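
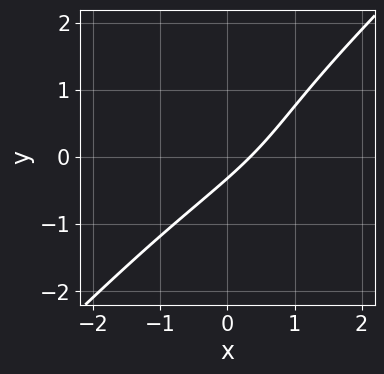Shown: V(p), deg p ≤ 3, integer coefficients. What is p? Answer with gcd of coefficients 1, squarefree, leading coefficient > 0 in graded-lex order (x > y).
deg p = 3. A generic line meets the curve in up to 3 points.
The integer polynomial consistent with all of this is the stated p.

2*x*y^2 - 2*y^3 + 3*x - 3*y - 1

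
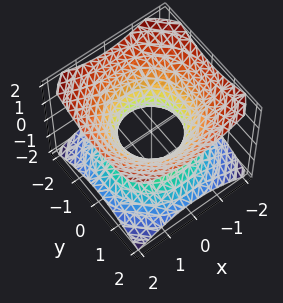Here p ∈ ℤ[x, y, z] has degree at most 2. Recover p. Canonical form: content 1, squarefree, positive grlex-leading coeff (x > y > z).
2*x^2 + 2*y^2 - 3*z^2 - 2

(a) deg p = 2. One connected sheet with a waist; a quadric.
(b) Symmetry: the surface is invariant under rotation about z: p = q(x² + y², z); mirror symmetry z ↦ −z ⇒ only even powers of z.
(c) Checking where it meets the axes: among the integer gridlines, it crosses the x-axis at x ∈ {-1, 1}; the surface avoids every integer z-axis point in the box; a circular section at z = 0 has radius exactly 1.
(d) Matching integer coefficients to the picture gives p. Check: (0, 1, 0) on the y-axis lies on the surface, and p(0, 1, 0) = 0. ✓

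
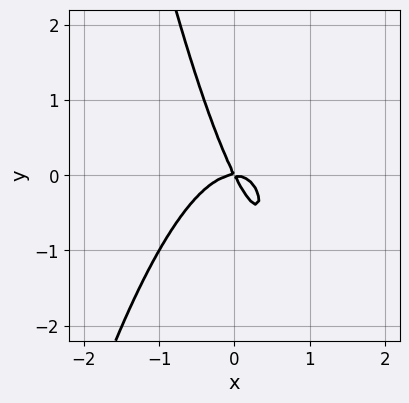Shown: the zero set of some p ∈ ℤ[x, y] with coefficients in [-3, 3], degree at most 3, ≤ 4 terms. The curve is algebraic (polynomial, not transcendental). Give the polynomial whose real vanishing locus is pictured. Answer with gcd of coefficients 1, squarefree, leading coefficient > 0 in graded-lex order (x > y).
3*x^3 + 2*x*y + y^2

First, the degree is 3 — no degree-2 curve has this shape.
Next, against the integer gridlines: it crosses the y-axis at the gridline y = 0; it crosses the x-axis at the gridline x = 0.
Finally, together with the visible shape, these determine p as stated.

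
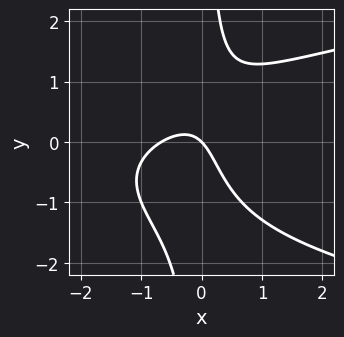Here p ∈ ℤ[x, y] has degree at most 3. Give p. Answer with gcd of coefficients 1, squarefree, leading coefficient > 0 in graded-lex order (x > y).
(a) The degree is 3 — no degree-2 curve has this shape.
(b) From the axis intercepts and sections: one y-axis crossing is at y = 0; one x-axis crossing is at x = 0.
(c) The integer polynomial consistent with all of this is the stated p.

3*x*y^2 - 3*x^2 + 2*x*y - 2*x - 2*y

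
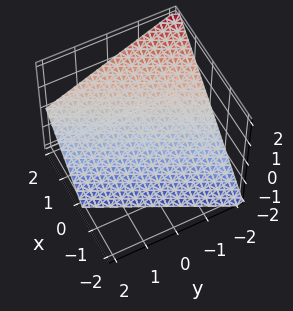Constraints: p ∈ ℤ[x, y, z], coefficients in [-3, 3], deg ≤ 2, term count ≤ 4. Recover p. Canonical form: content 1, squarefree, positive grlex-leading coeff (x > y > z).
2*x - y - 2*z - 2

1. The degree is 1 — every cross-section is a straight line — this is a plane.
2. Checking where it meets the axes: it crosses the x-axis at the gridline x = 1; it meets the z-axis at z = -1 (among the integer gridlines).
3. Putting this together gives p. Check: (0, -2, 0) on the y-axis lies on the surface, and p(0, -2, 0) = 0. ✓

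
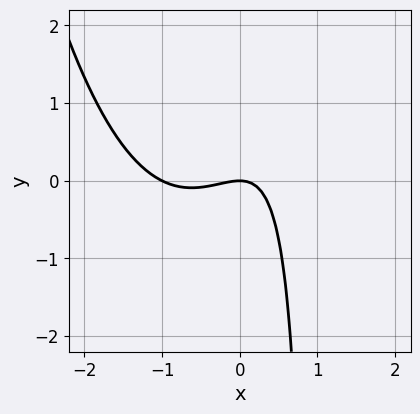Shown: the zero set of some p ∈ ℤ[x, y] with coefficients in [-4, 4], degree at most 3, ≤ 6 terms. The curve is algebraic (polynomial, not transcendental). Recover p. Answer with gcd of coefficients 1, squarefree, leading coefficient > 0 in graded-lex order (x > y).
x^3 + x^2 - x*y + y

First, deg p = 3. The shape is more complex than any degree-2 curve.
Next, checking where it meets the axes: it meets the y-axis at y = 0 (among the integer gridlines); among the integer gridlines, it crosses the x-axis at x ∈ {-1, 0}.
Finally, fitting integer coefficients to these (and the overall shape) gives p.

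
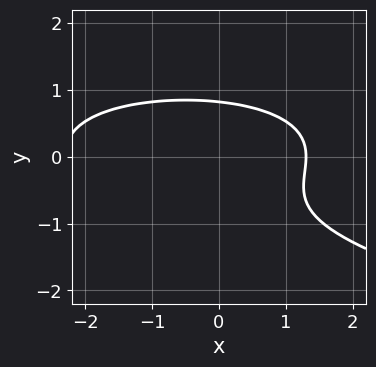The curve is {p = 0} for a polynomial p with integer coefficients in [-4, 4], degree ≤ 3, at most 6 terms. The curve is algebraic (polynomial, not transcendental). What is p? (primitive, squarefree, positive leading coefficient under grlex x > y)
3*y^3 + x^2 + 2*y^2 + x - 3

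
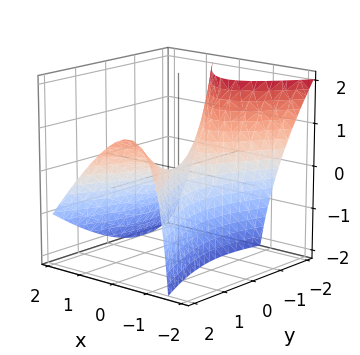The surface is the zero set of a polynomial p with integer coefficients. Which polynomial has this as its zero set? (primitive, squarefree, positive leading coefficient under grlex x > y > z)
3*x^2 + 2*x*z - y^2 + y*z + 2*z

First, degree: no degree-1 surface has this shape, so deg p = 2.
Next, against the integer gridlines: it meets the y-axis at y = 0 (among the integer gridlines); it meets the x-axis at x = 0 (among the integer gridlines); it meets the z-axis at z = 0 (among the integer gridlines).
Finally, putting this together gives p.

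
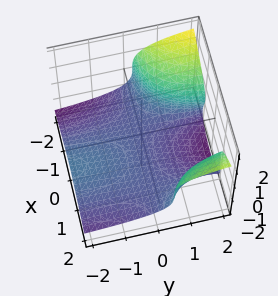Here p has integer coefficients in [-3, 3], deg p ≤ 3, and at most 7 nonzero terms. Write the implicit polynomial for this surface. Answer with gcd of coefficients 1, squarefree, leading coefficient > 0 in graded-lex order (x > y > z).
1. Degree: no degree-2 surface has this shape, so deg p = 3.
2. Checking where it meets the axes: one z-axis crossing is at z = -1; it misses every integer gridline on the x-axis.
3. Assembling these constraints gives the stated polynomial.

2*x^2*y - 2*y*z^2 - 3*z^3 - x*y - 3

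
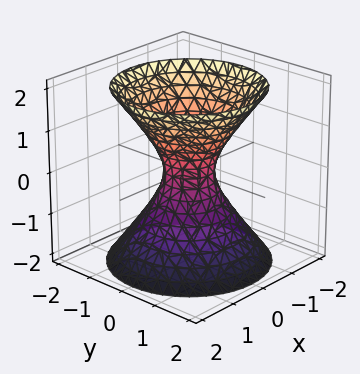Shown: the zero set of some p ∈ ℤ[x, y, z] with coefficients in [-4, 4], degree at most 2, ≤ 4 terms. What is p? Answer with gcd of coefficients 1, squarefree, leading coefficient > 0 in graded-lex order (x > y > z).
3*x^2 + 3*y^2 - 2*z^2 - 1

Degree: one connected sheet with a waist; a quadric, so deg p = 2.
Symmetries: it's symmetric under z → −z, forcing even powers of z; every cross-section ⟂ z is a circle, so x, y appear only via x² + y².
Observable constraints: it misses every integer gridline on the z-axis; a circular section at z = -2 has radius between 1 and 2.
Solving for integer coefficients yields p as stated.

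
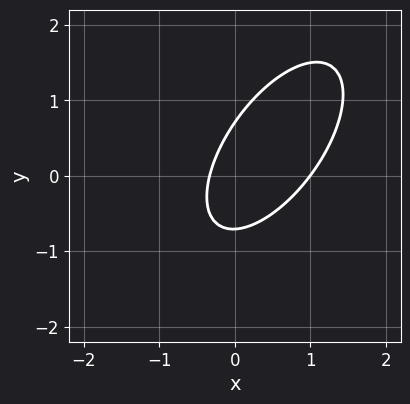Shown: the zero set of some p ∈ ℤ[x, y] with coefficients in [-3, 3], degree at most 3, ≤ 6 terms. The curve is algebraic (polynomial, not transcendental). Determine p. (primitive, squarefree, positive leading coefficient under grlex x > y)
First, degree: a generic line meets the curve in up to 2 points, so deg p = 2.
Then, from the axis intercepts and sections: it crosses the x-axis at the gridline x = 1.
Finally, these observations pin down the coefficients.

3*x^2 - 3*x*y + 2*y^2 - 2*x - 1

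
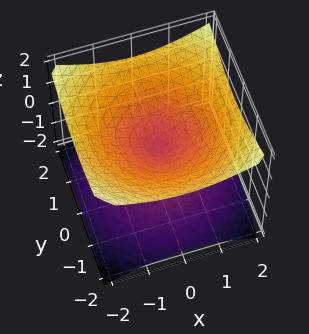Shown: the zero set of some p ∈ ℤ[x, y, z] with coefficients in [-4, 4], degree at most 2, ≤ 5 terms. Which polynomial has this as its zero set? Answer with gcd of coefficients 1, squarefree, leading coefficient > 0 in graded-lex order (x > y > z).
x^2 + y^2 - 2*z^2

1. The degree is 2 — a double cone through the origin; a quadric.
2. Symmetries: it's symmetric under z → −z, forcing even powers of z; the surface is invariant under rotation about z: p = q(x² + y², z).
3. Against the integer gridlines: it crosses the z-axis at the gridline z = 0; it meets the x-axis at x = 0 (among the integer gridlines).
4. These observations pin down the coefficients.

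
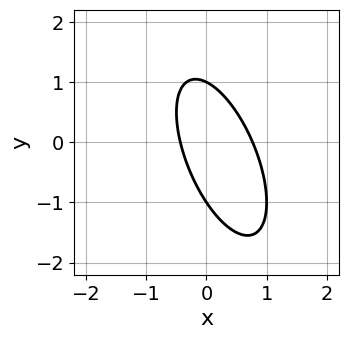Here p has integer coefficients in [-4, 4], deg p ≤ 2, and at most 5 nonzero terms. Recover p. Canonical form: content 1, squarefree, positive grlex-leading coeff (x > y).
1. Degree: a generic line meets the curve in up to 2 points, so deg p = 2.
2. From the axis intercepts and sections: among the integer gridlines, it crosses the y-axis at y ∈ {-1, 1}.
3. Solving for integer coefficients yields p as stated.

3*x^2 + 2*x*y + y^2 - x - 1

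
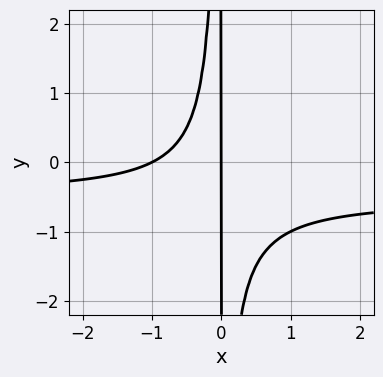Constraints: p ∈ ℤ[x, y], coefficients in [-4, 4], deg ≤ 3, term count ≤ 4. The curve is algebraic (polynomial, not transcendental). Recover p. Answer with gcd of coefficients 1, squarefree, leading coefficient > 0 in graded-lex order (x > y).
1. The degree is 3 — no degree-2 curve has this shape.
2. Observable constraints: every point of the y-axis in the box is on the curve; among the integer gridlines, it crosses the x-axis at x ∈ {-1, 0}.
3. Fitting integer coefficients to these (and the overall shape) gives p.

2*x^2*y + x^2 + x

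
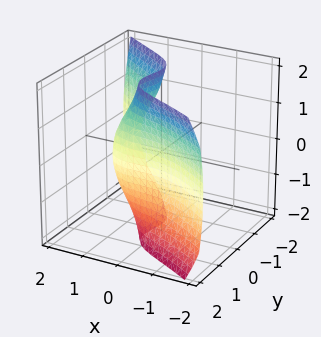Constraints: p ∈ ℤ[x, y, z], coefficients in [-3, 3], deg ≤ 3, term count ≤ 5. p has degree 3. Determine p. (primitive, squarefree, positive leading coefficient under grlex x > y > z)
First, the degree is 3 — the shape is more complex than any degree-2 surface.
Then, against the integer gridlines: one x-axis crossing is at x = 1; no z-intercept at any integer in the box.
Finally, these observations pin down the coefficients.

x^3 + x*z^2 + 2*y^3 - y - 1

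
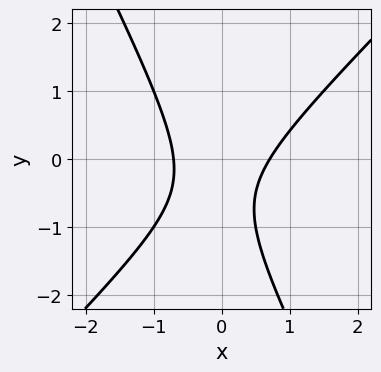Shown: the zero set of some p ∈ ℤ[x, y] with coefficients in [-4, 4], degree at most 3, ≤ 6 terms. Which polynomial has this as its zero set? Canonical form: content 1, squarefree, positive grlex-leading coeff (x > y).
2*x^2 - x*y - y^2 - y - 1

(a) deg p = 2.
(b) Against the integer gridlines: it misses every integer gridline on the y-axis.
(c) Matching integer coefficients to the picture gives p.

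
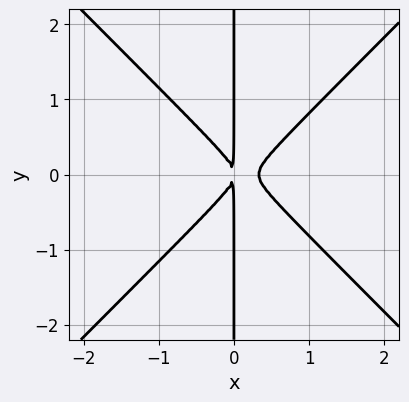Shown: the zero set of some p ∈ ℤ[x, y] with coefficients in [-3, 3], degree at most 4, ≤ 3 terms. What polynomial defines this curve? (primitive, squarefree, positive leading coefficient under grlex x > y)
deg p = 3.
Symmetries: the y ↦ −y reflection is a symmetry, so y appears only in even powers.
From the axis intercepts and sections: every point of the y-axis in the box is on the curve.
These observations pin down the coefficients.

3*x^3 - 3*x*y^2 - x^2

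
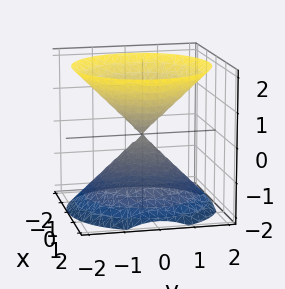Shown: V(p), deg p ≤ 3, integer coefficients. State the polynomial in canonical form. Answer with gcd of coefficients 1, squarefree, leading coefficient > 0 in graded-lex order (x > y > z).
x^2 + y^2 - z^2

First, there are 2 components.
Then, deg p = 2.
Then, symmetries: the z-axis is an axis of rotation, so x and y enter only as x² + y²; mirror symmetry z ↦ −z ⇒ only even powers of z.
Next, against the integer gridlines: one y-axis crossing is at y = 0; one z-axis crossing is at z = 0; it meets the x-axis at x = 0 (among the integer gridlines).
Finally, matching integer coefficients to the picture gives p.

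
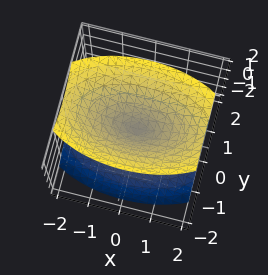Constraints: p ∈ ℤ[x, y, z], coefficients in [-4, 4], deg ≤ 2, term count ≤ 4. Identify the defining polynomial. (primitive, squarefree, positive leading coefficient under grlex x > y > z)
x^2 + 3*y^2 - 2*z^2

1. I count 2 distinct pieces.
2. Degree: a double cone through the origin; a quadric, so deg p = 2.
3. Symmetries: it's symmetric under x → −x, forcing even powers of x; it's symmetric under z → −z, forcing even powers of z; mirror symmetry y ↦ −y ⇒ only even powers of y.
4. Against the integer gridlines: it crosses the y-axis at the gridline y = 0; it meets the z-axis at z = 0 (among the integer gridlines); one x-axis crossing is at x = 0.
5. Solving for integer coefficients yields p as stated.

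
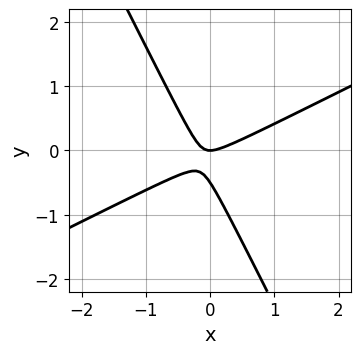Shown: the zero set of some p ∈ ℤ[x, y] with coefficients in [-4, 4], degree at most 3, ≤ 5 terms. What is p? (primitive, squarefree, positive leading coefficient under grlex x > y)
2*x^2 - 3*x*y - 2*y^2 - y

First, degree: a generic line meets the curve in up to 2 points, so deg p = 2.
Then, against the integer gridlines: it meets the x-axis at x = 0 (among the integer gridlines); one y-axis crossing is at y = 0.
Finally, together with the visible shape, these determine p as stated.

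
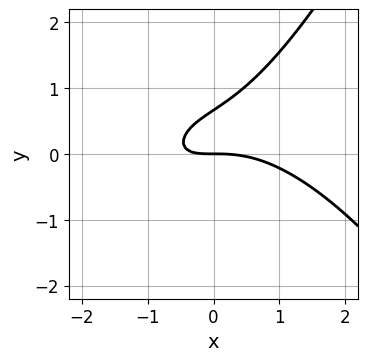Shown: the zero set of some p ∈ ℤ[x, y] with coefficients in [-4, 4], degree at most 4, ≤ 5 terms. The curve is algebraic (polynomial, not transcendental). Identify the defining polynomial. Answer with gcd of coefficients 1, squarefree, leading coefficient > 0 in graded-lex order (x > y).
1. The degree is 3 — the shape is more complex than any degree-2 curve.
2. Checking where it meets the axes: it crosses the x-axis at the gridline x = 0; it meets the y-axis at y = 0 (among the integer gridlines).
3. Fitting integer coefficients to these (and the overall shape) gives p.

x^3 + 2*x*y - 3*y^2 + 2*y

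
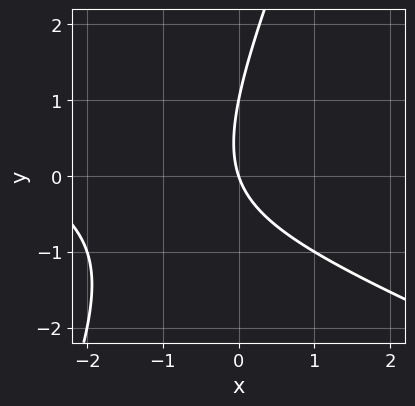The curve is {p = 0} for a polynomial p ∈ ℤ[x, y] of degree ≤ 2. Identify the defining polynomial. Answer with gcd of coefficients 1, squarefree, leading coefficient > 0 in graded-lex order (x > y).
x^2 + 2*x*y - y^2 + 3*x + y

1. Degree: a generic line meets the curve in up to 2 points, so deg p = 2.
2. Reading off the gridlines: the y-axis gridline crossings are at y ∈ {0, 1}; it meets the x-axis at x = 0 (among the integer gridlines).
3. The integer polynomial consistent with all of this is the stated p.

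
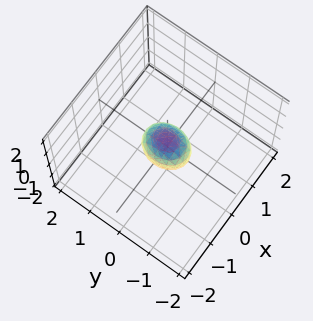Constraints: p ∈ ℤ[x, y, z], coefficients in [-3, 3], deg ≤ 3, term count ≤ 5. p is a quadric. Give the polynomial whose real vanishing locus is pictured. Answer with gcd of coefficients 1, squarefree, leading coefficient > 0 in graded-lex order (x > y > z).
3*x^2 + 2*y^2 + 2*z^2 - 1

1. Degree: bounded and convex; a quadric, so deg p = 2.
2. Symmetries: the x ↦ −x reflection is a symmetry, so x appears only in even powers; mirror symmetry y ↦ −y ⇒ only even powers of y; mirror symmetry z ↦ −z ⇒ only even powers of z.
3. Matching integer coefficients to the picture gives p.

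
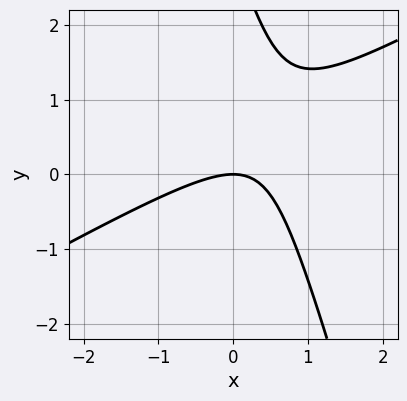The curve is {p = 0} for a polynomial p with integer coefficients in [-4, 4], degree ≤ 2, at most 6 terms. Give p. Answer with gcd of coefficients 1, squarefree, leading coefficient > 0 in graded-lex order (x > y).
(a) deg p = 2. A generic line meets the curve in up to 2 points.
(b) Reading off the gridlines: it crosses the x-axis at the gridline x = 0; it crosses the y-axis at the gridline y = 0.
(c) Fitting integer coefficients to these (and the overall shape) gives p.

2*x^2 - 3*x*y - y^2 + 3*y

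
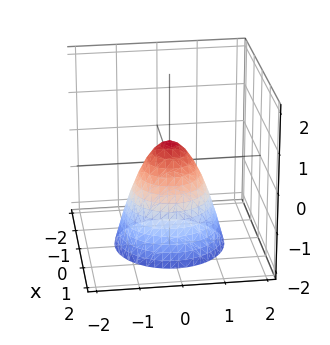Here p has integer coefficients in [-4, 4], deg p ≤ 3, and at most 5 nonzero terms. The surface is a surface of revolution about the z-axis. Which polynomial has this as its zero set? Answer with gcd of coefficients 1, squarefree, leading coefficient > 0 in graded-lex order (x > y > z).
3*x^2 + 3*y^2 + 2*z - 1

Degree: the shape is more complex than any degree-1 surface, so deg p = 2.
Symmetries: rotational symmetry about the z-axis ⇒ p depends on x, y only through x² + y².
Checking where it meets the axes: a circular section at z = 0 has radius between 0 and 1.
Solving for integer coefficients yields p as stated.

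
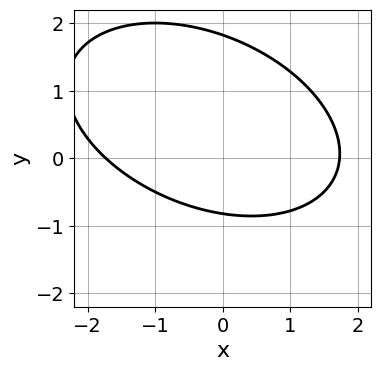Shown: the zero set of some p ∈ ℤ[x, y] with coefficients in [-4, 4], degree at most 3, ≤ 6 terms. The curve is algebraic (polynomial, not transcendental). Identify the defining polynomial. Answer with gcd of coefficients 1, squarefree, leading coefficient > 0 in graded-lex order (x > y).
x^2 + x*y + 2*y^2 - 2*y - 3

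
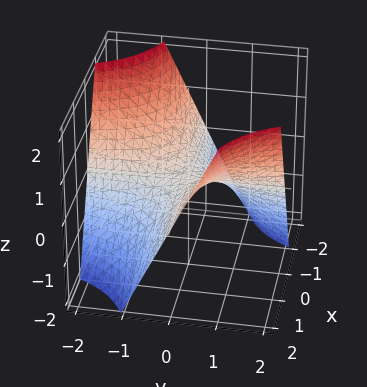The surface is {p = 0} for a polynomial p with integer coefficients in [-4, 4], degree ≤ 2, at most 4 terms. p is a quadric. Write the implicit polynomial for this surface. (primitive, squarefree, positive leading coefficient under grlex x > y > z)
x*y - z

deg p = 2.
From the axis intercepts and sections: the visible x-axis segment lies entirely on the surface; every point of the y-axis in the box is on the surface.
Matching integer coefficients to the picture gives p.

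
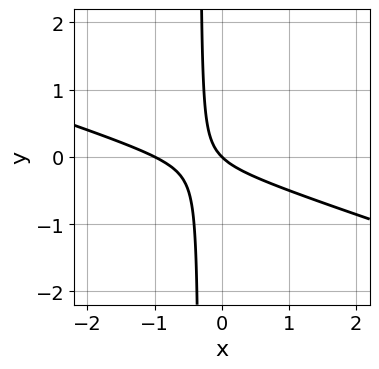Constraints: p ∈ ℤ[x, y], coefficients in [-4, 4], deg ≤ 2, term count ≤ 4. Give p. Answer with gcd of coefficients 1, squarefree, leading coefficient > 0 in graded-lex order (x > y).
The degree is 2 — the shape is more complex than any degree-1 curve.
Reading off the gridlines: the x-axis gridline crossings are at x ∈ {-1, 0}; one y-axis crossing is at y = 0.
Together with the visible shape, these determine p as stated.

x^2 + 3*x*y + x + y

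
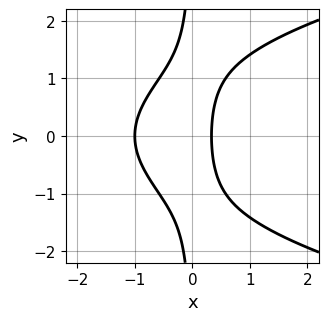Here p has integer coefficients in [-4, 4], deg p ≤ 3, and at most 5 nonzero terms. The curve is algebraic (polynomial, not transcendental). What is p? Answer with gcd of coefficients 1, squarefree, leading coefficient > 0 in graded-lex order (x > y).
2*x*y^2 - 3*x^2 - 2*x + 1

1. Degree: a generic line meets the curve in up to 3 points, so deg p = 3.
2. Symmetries: mirror symmetry y ↦ −y ⇒ only even powers of y.
3. From the visible intercepts: it misses every integer gridline on the y-axis; one x-axis crossing is at x = -1.
4. These observations pin down the coefficients.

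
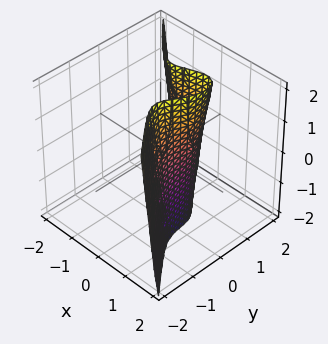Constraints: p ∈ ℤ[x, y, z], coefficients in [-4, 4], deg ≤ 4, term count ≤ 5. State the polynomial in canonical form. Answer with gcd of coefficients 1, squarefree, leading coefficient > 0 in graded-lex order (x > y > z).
First, deg p = 3.
Then, from the visible intercepts: the surface avoids every integer z-axis point in the box; it meets the y-axis at y = 1 (among the integer gridlines).
Finally, these observations pin down the coefficients.

3*x^3 - x*y*z + 2*y^3 - y - 1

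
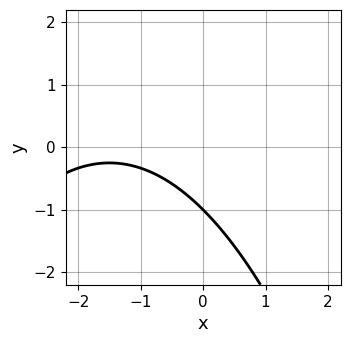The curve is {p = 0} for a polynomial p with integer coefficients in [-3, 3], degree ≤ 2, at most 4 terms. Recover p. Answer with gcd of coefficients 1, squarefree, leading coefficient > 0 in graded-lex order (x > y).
The degree is 2 — no degree-1 curve has this shape.
Against the integer gridlines: one y-axis crossing is at y = -1; it misses every integer gridline on the x-axis.
Together with the visible shape, these determine p as stated.

x^2 + 3*x + 3*y + 3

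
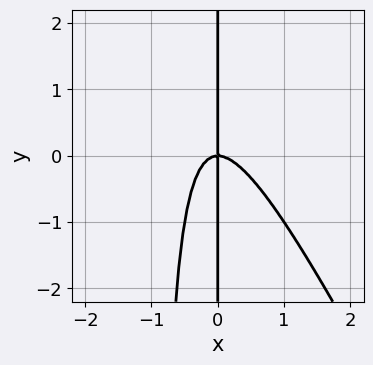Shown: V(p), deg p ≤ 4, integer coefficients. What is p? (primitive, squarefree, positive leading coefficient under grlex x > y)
2*x^3 + x^2*y + x*y

First, deg p = 3. The shape is more complex than any degree-2 curve.
Then, against the integer gridlines: every point of the y-axis in the box is on the curve; one x-axis crossing is at x = 0.
Finally, together with the visible shape, these determine p as stated.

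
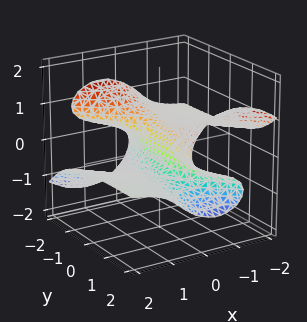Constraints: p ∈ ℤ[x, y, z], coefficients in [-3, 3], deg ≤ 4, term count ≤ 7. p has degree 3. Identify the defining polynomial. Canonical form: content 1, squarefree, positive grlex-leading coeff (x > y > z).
3*x^2*z + 2*x*y*z - y^2*z + 3*z^3 + 2*x

(a) deg p = 3. A generic line meets the surface in up to 3 points.
(b) Reading off the gridlines: it meets the z-axis at z = 0 (among the integer gridlines); every point of the y-axis in the box is on the surface; it meets the x-axis at x = 0 (among the integer gridlines).
(c) These observations pin down the coefficients.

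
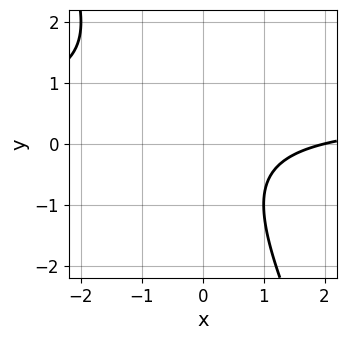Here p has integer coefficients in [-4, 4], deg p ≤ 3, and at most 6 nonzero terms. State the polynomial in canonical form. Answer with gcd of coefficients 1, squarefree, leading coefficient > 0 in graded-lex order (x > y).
1. deg p = 2.
2. From the visible intercepts: the curve avoids every integer y-axis point in the box; it crosses the x-axis at the gridline x = 2.
3. Fitting integer coefficients to these (and the overall shape) gives p.

2*x*y + y^2 - x + 2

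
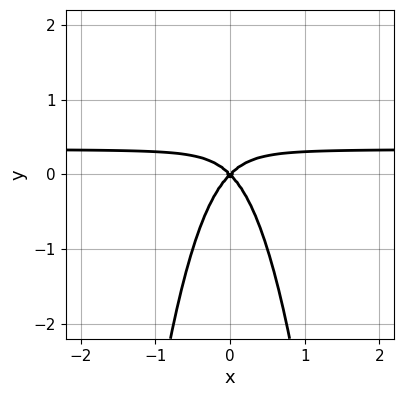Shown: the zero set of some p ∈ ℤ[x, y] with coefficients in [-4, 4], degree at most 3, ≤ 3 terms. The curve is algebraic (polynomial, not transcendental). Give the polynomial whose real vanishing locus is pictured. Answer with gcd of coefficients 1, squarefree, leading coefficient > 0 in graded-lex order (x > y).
(a) The degree is 3 — no degree-2 curve has this shape.
(b) Symmetries: it's symmetric under x → −x, forcing even powers of x.
(c) Reading off the gridlines: it crosses the y-axis at the gridline y = 0; one x-axis crossing is at x = 0.
(d) Fitting integer coefficients to these (and the overall shape) gives p.

3*x^2*y - x^2 + y^2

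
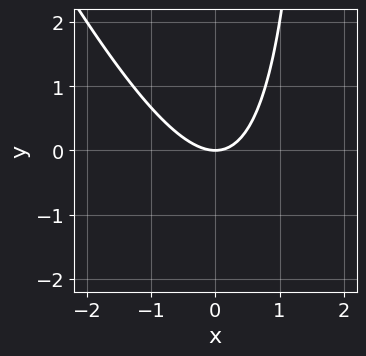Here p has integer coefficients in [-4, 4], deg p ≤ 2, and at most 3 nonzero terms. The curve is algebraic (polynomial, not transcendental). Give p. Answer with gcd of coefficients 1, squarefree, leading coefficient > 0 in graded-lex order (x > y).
1. Degree: a generic line meets the curve in up to 2 points, so deg p = 2.
2. Checking where it meets the axes: it meets the x-axis at x = 0 (among the integer gridlines); it meets the y-axis at y = 0 (among the integer gridlines).
3. The integer polynomial consistent with all of this is the stated p.

2*x^2 + x*y - 2*y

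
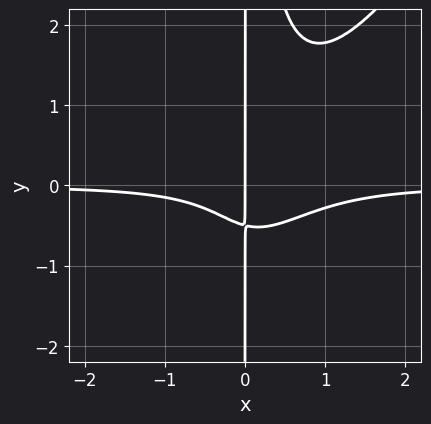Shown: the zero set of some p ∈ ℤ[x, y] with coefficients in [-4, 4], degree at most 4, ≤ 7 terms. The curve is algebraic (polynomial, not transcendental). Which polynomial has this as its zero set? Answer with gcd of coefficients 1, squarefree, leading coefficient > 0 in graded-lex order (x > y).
3*x^3*y - 2*x^2*y^2 - 2*x^2*y + 2*x*y + x

First, deg p = 4. A generic line meets the curve in up to 4 points.
Then, from the axis intercepts and sections: it crosses the x-axis at the gridline x = 0; the visible y-axis segment lies entirely on the curve.
Finally, the integer polynomial consistent with all of this is the stated p.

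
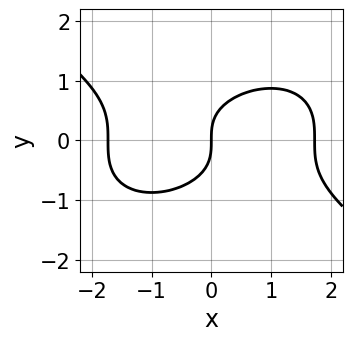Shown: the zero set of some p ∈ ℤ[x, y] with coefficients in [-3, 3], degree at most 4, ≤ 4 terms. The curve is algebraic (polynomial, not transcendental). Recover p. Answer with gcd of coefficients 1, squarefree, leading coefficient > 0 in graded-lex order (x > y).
First, deg p = 3. The shape is more complex than any degree-2 curve.
Then, reading off the gridlines: it crosses the x-axis at the gridline x = 0; it meets the y-axis at y = 0 (among the integer gridlines).
Finally, putting this together gives p.

x^3 + 3*y^3 - 3*x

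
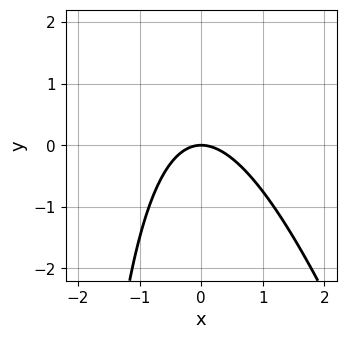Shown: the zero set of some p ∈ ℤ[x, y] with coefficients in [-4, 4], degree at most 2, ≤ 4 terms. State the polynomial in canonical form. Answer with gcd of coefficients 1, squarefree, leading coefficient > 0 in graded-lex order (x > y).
3*x^2 + x*y + 3*y

The degree is 2 — the shape is more complex than any degree-1 curve.
From the axis intercepts and sections: one x-axis crossing is at x = 0; it meets the y-axis at y = 0 (among the integer gridlines).
Assembling these constraints gives the stated polynomial.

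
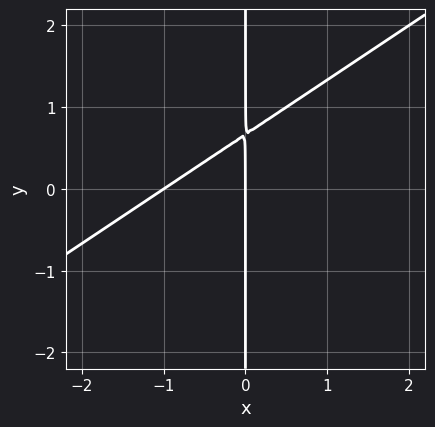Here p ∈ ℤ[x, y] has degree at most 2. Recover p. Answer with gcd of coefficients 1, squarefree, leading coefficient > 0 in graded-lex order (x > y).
2*x^2 - 3*x*y + 2*x

(a) The degree is 2 — the shape is more complex than any degree-1 curve.
(b) From the axis intercepts and sections: every point of the y-axis in the box is on the curve; the x-axis gridline crossings are at x ∈ {-1, 0}.
(c) Putting this together gives p.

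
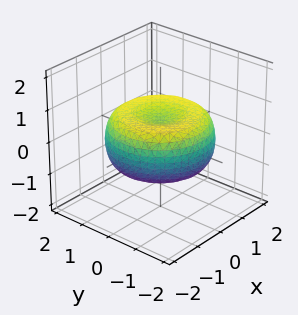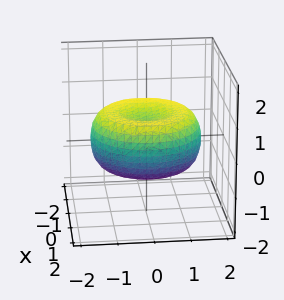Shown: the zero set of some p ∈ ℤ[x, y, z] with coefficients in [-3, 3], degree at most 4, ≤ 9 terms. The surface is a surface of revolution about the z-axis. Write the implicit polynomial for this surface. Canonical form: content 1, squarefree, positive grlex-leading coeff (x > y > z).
x^4 + 2*x^2*y^2 + y^4 - 2*x^2 - 2*y^2 + 3*z^2 - 1

1. Degree: a generic line meets the surface in up to 4 points, so deg p = 4.
2. Symmetry: the surface is invariant under rotation about z: p = q(x² + y², z).
3. Against the integer gridlines: a circular section at z = 0 has radius between 1 and 2.
4. The integer polynomial consistent with all of this is the stated p.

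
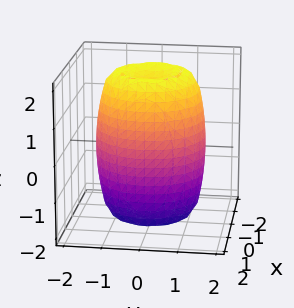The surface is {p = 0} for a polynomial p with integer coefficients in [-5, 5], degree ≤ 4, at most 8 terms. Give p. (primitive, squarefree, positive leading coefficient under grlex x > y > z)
2*x^4 + 4*x^2*y^2 + 2*y^4 - 3*x^2 - 3*y^2 + z^2 - 3

1. deg p = 4. The shape is more complex than any degree-3 surface.
2. Symmetries: every cross-section ⟂ z is a circle, so x, y appear only via x² + y².
3. Observable constraints: a circular section at z = 2 has radius between 0 and 1.
4. Matching integer coefficients to the picture gives p.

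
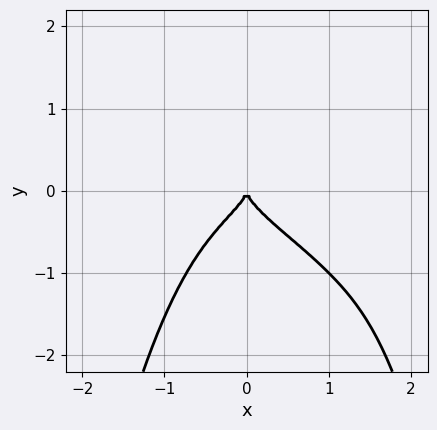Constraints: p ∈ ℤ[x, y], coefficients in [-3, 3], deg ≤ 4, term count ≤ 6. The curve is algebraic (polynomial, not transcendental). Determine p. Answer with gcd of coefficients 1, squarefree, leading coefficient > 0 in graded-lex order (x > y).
(a) The degree is 4 — no degree-3 curve has this shape.
(b) Reading off the gridlines: one y-axis crossing is at y = 0; it meets the x-axis at x = 0 (among the integer gridlines).
(c) The integer polynomial consistent with all of this is the stated p.

x^3*y + 2*x^2*y^2 + 2*y^3 + x^2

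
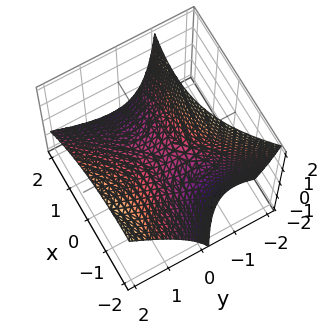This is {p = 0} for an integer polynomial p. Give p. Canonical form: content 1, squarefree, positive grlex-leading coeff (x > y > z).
x^2 + 2*x*y - 2*y^2 + 2*y*z + 3*z

1. Degree: a generic line meets the surface in up to 2 points, so deg p = 2.
2. Checking where it meets the axes: it meets the y-axis at y = 0 (among the integer gridlines); one z-axis crossing is at z = 0.
3. Solving for integer coefficients yields p as stated.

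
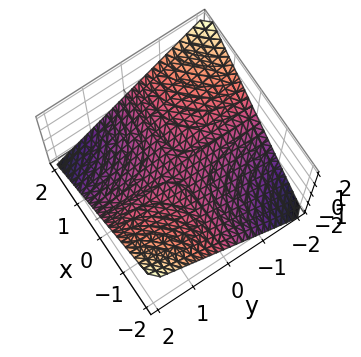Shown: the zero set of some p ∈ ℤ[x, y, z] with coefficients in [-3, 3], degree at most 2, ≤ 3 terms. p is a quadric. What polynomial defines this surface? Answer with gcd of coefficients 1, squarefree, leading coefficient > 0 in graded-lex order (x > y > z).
1. deg p = 2. A saddle surface; a quadric.
2. From the axis intercepts and sections: it crosses the z-axis at the gridline z = 0; every point of the x-axis in the box is on the surface.
3. Solving for integer coefficients yields p as stated. Check: (0, -2, 0) on the y-axis lies on the surface, and p(0, -2, 0) = 0. ✓

x*y + 2*z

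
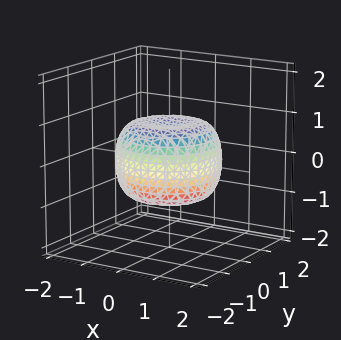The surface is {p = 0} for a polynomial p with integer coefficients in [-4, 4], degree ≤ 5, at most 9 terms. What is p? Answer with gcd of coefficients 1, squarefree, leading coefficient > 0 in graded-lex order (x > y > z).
1. The degree is 4 — a generic line meets the surface in up to 4 points.
2. By symmetry, the surface is invariant under rotation about z: p = q(x² + y², z).
3. Against the integer gridlines: a circular section at z = 0 has radius between 1 and 2.
4. Solving for integer coefficients yields p as stated.

2*x^4 + 4*x^2*y^2 + 2*y^4 - 2*x^2 - 2*y^2 + 3*z^2 - 2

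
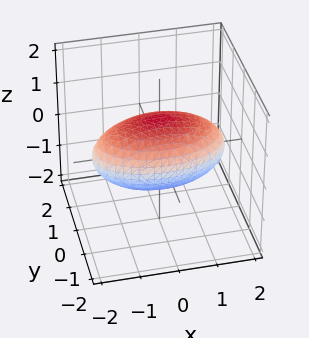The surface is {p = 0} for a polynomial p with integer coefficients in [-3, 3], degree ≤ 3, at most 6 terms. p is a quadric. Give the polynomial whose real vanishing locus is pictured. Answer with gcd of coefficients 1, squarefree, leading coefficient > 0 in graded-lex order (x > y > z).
1. Degree: bounded and convex; a quadric, so deg p = 2.
2. Symmetries: it's symmetric under y → −y, forcing even powers of y; the z ↦ −z reflection is a symmetry, so z appears only in even powers; mirror symmetry x ↦ −x ⇒ only even powers of x.
3. Checking where it meets the axes: among the integer gridlines, it crosses the z-axis at z ∈ {-1, 1}; the y-axis gridline crossings are at y ∈ {-1, 1}.
4. These observations pin down the coefficients.

x^2 + 3*y^2 + 3*z^2 - 3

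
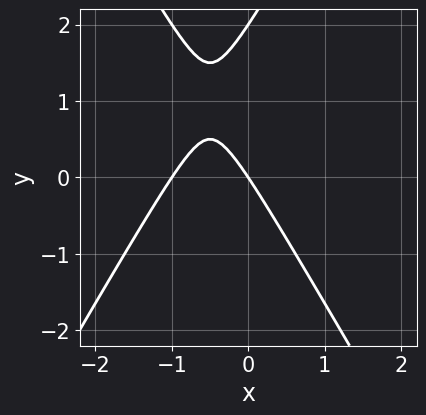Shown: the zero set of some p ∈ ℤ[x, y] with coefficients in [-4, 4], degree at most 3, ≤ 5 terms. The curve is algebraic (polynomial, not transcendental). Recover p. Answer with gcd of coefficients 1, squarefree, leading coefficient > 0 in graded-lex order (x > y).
3*x^2 - y^2 + 3*x + 2*y

(a) The degree is 2 — no degree-1 curve has this shape.
(b) From the axis intercepts and sections: among the integer gridlines, it crosses the y-axis at y ∈ {0, 2}; among the integer gridlines, it crosses the x-axis at x ∈ {-1, 0}.
(c) Assembling these constraints gives the stated polynomial.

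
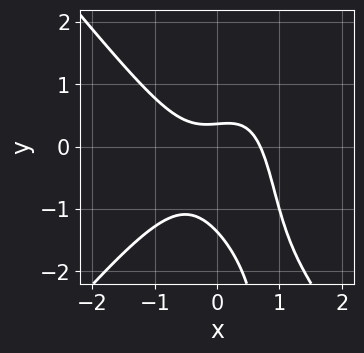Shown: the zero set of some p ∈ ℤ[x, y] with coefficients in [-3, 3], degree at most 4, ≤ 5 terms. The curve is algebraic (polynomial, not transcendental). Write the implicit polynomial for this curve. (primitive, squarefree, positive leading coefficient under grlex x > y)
(a) The degree is 3 — no degree-2 curve has this shape.
(b) The integer polynomial consistent with all of this is the stated p.

3*x^3 - 2*x*y^2 + 2*y^2 + 2*y - 1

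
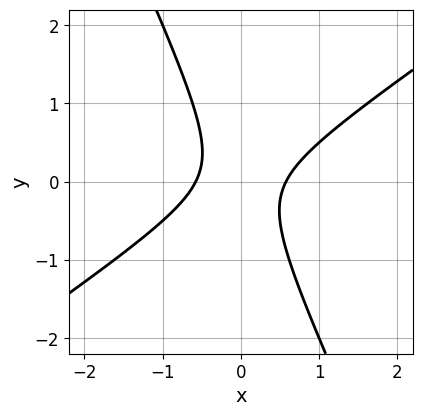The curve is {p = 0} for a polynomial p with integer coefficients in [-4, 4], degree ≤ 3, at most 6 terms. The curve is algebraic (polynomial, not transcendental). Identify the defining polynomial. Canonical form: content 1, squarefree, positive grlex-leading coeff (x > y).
(a) deg p = 2. No degree-1 curve has this shape.
(b) Reading off the gridlines: no y-intercept at any integer in the box.
(c) Together with the visible shape, these determine p as stated.

3*x^2 - 3*x*y - 2*y^2 - 1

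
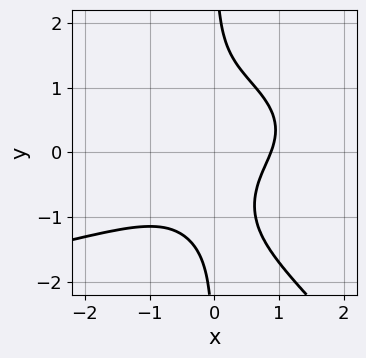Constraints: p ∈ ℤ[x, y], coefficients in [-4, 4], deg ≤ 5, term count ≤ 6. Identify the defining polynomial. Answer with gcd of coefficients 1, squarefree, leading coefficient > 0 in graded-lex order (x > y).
3*x^2*y^2 + 3*x*y^3 + 3*x^3 - 3*x*y - 2

1. Degree: the shape is more complex than any degree-3 curve, so deg p = 4.
2. Reading off the gridlines: it misses every integer gridline on the y-axis.
3. The integer polynomial consistent with all of this is the stated p.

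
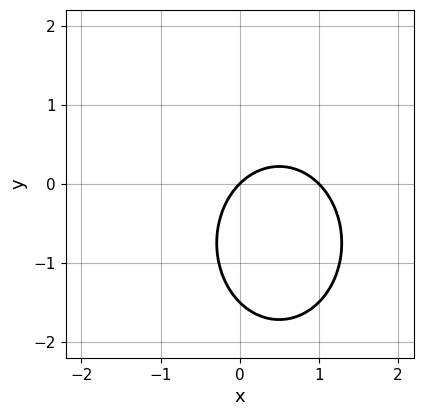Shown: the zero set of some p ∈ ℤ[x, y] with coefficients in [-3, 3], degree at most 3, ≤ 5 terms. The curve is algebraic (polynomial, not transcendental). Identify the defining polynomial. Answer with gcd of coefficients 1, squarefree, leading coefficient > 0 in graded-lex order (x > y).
1. Degree: no degree-1 curve has this shape, so deg p = 2.
2. Checking where it meets the axes: it meets the y-axis at y = 0 (among the integer gridlines); among the integer gridlines, it crosses the x-axis at x ∈ {0, 1}.
3. Assembling these constraints gives the stated polynomial.

3*x^2 + 2*y^2 - 3*x + 3*y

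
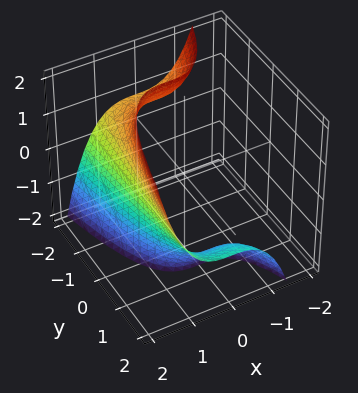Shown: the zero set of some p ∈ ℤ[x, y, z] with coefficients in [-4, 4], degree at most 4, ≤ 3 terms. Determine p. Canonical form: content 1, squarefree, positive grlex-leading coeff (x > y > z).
2*x^3 - 2*y*z - 3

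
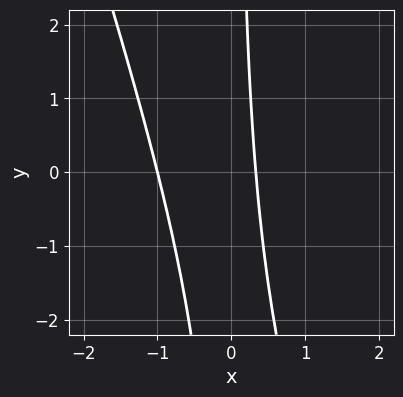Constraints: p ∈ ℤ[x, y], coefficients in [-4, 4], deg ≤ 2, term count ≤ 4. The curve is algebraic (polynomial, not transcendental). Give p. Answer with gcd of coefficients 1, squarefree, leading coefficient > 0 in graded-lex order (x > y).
3*x^2 + x*y + 2*x - 1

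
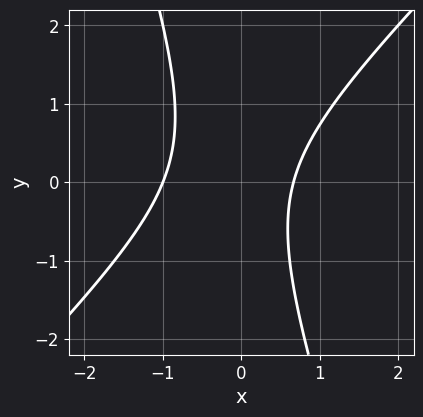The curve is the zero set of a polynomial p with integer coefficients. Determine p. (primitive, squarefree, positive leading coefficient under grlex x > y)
1. The degree is 2 — no degree-1 curve has this shape.
2. Observable constraints: it misses every integer gridline on the y-axis; it crosses the x-axis at the gridline x = -1.
3. Putting this together gives p.

3*x^2 - 2*x*y - y^2 + x - 2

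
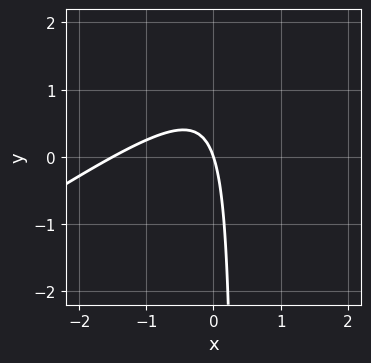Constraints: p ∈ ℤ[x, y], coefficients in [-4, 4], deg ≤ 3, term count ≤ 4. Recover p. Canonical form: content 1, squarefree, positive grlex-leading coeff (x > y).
2*x^2 - 3*x*y + 3*x + y

1. The degree is 2 — the shape is more complex than any degree-1 curve.
2. From the visible intercepts: it meets the y-axis at y = 0 (among the integer gridlines); it meets the x-axis at x = 0 (among the integer gridlines).
3. These observations pin down the coefficients.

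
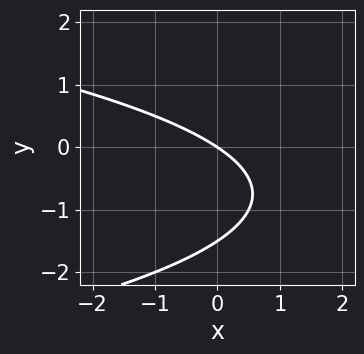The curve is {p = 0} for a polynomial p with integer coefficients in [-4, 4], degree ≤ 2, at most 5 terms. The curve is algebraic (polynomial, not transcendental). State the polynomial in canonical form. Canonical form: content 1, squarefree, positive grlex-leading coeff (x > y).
2*y^2 + 2*x + 3*y

1. The degree is 2 — the shape is more complex than any degree-1 curve.
2. Reading off the gridlines: it crosses the y-axis at the gridline y = 0; it crosses the x-axis at the gridline x = 0.
3. Putting this together gives p.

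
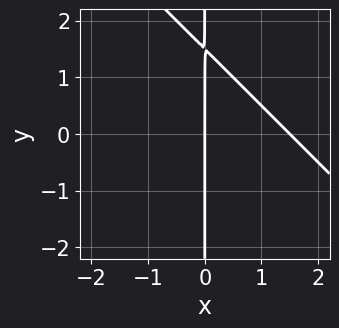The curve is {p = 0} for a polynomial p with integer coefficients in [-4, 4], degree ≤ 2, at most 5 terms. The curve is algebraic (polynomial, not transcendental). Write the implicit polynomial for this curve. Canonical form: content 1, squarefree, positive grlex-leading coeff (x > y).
2*x^2 + 2*x*y - 3*x

First, deg p = 2. A generic line meets the curve in up to 2 points.
Then, from the visible intercepts: one x-axis crossing is at x = 0; every point of the y-axis in the box is on the curve.
Finally, the integer polynomial consistent with all of this is the stated p.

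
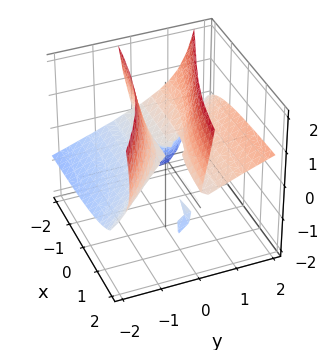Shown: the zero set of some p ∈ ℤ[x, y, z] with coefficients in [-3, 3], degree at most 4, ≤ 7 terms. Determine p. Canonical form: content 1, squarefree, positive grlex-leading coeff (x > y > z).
(a) There are 4 components. They look like related sheets of one shape, so recover p as a whole.
(b) deg p = 3. No degree-2 surface has this shape.
(c) Checking where it meets the axes: it crosses the z-axis at the gridline z = 0; it crosses the y-axis at the gridline y = 0.
(d) Putting this together gives p. Check: (-1, 0, 0) on the x-axis lies on the surface, and p(-1, 0, 0) = 0. ✓

x*y^2 - 2*x*y*z + y^3 - 3*y^2*z + z^2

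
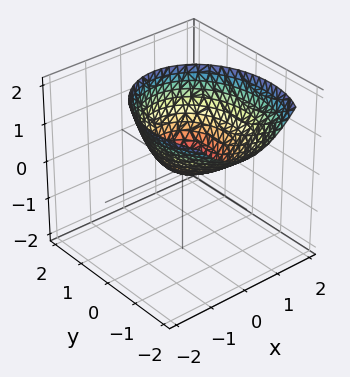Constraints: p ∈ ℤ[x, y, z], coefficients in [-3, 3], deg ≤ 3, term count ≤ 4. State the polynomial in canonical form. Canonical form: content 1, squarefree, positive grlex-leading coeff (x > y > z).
3*x^2 + 2*y^2 + 2*y*z - 3*z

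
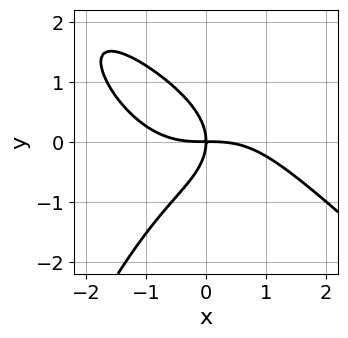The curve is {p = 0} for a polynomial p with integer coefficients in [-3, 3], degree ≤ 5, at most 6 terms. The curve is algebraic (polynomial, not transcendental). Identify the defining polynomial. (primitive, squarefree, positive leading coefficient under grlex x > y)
The degree is 4 — no degree-3 curve has this shape.
From the axis intercepts and sections: it meets the x-axis at x = 0 (among the integer gridlines); one y-axis crossing is at y = 0.
Together with the visible shape, these determine p as stated.

x^4 + x^3*y + 2*y^3 + 3*x*y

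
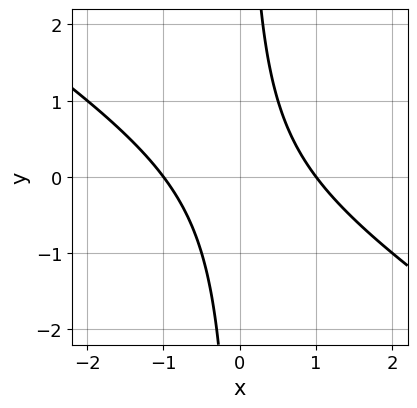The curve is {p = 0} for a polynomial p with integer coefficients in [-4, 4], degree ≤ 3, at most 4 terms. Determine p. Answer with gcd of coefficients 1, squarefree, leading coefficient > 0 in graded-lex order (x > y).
(a) The degree is 2 — no degree-1 curve has this shape.
(b) Reading off the gridlines: among the integer gridlines, it crosses the x-axis at x ∈ {-1, 1}; no y-intercept at any integer in the box.
(c) Putting this together gives p.

2*x^2 + 3*x*y - 2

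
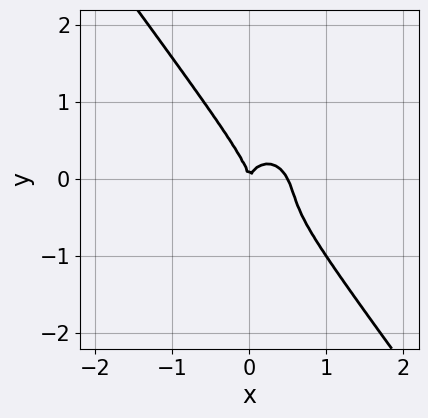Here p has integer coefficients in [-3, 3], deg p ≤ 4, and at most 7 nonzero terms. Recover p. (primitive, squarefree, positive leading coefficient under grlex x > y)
2*x^3 + x^2*y + x*y^2 + y^3 - x^2

1. The degree is 3 — no degree-2 curve has this shape.
2. From the axis intercepts and sections: it crosses the y-axis at the gridline y = 0; one x-axis crossing is at x = 0.
3. Matching integer coefficients to the picture gives p.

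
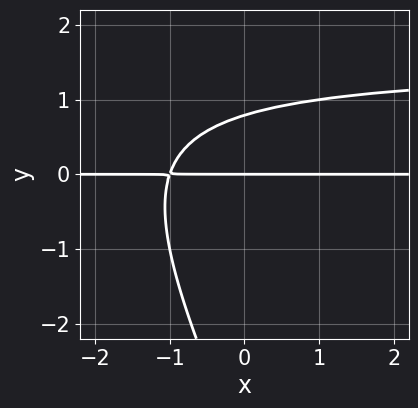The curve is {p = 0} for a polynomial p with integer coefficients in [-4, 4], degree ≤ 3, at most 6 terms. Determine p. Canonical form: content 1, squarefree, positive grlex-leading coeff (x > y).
1. deg p = 3. A generic line meets the curve in up to 3 points.
2. Checking where it meets the axes: the visible x-axis segment lies entirely on the curve; it meets the y-axis at y = 0 (among the integer gridlines).
3. Solving for integer coefficients yields p as stated.

2*x*y^2 + y^3 - 3*x*y + 3*y^2 - 3*y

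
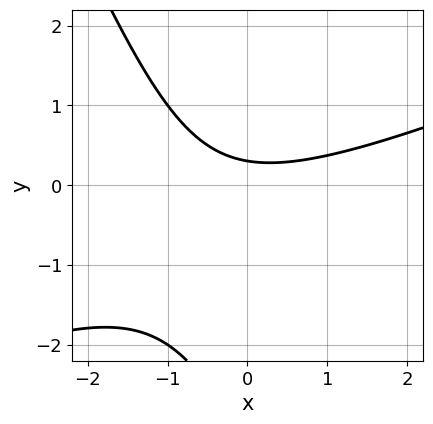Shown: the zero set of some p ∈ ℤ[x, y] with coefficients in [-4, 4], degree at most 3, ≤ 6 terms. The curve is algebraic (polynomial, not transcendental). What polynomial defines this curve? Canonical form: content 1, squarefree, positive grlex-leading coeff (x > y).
(a) deg p = 2. A generic line meets the curve in up to 2 points.
(b) Against the integer gridlines: no x-intercept at any integer in the box.
(c) These observations pin down the coefficients.

x^2 - 2*x*y - y^2 - 3*y + 1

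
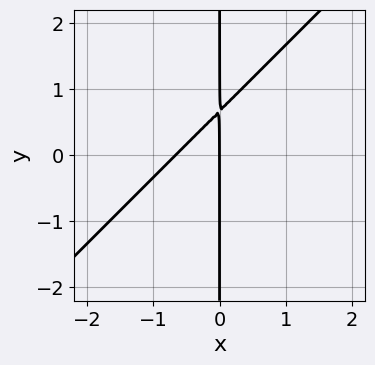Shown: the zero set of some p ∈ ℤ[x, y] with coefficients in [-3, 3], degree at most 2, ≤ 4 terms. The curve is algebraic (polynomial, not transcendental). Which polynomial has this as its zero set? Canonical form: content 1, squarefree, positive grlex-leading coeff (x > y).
First, degree: the shape is more complex than any degree-1 curve, so deg p = 2.
Then, from the axis intercepts and sections: it meets the x-axis at x = 0 (among the integer gridlines); every point of the y-axis in the box is on the curve.
Finally, solving for integer coefficients yields p as stated.

3*x^2 - 3*x*y + 2*x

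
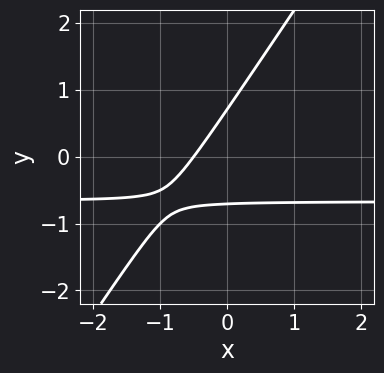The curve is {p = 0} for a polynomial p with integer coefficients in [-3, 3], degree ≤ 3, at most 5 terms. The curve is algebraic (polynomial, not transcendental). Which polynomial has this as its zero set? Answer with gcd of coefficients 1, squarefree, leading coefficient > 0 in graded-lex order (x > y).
The degree is 2 — no degree-1 curve has this shape.
The integer polynomial consistent with all of this is the stated p.

3*x*y - 2*y^2 + 2*x + 1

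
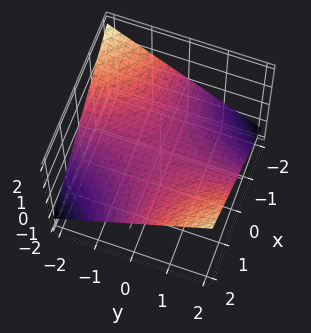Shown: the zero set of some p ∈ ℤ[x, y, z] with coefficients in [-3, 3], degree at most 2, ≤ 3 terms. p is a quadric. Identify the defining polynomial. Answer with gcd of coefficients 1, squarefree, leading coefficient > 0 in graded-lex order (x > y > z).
deg p = 2. A hyperbolic paraboloid; a quadric.
Reading off the gridlines: it meets the z-axis at z = 0 (among the integer gridlines); every point of the y-axis in the box is on the surface; every point of the x-axis in the box is on the surface.
Fitting integer coefficients to these (and the overall shape) gives p.

x*y - 3*z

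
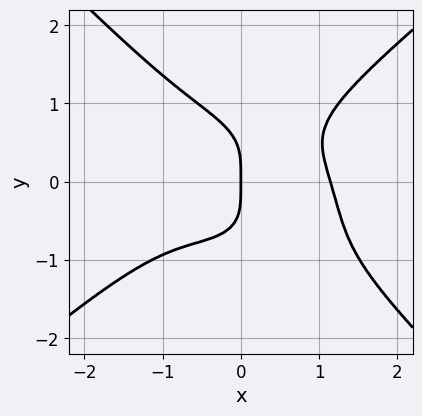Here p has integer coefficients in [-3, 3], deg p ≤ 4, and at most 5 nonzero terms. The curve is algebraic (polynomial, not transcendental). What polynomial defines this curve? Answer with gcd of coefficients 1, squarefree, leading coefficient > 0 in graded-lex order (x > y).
2*x^4 - x*y^3 - 3*y^4 + 2*x^2*y - 3*x

(a) deg p = 4. No degree-3 curve has this shape.
(b) Checking where it meets the axes: it crosses the y-axis at the gridline y = 0; one x-axis crossing is at x = 0.
(c) Matching integer coefficients to the picture gives p.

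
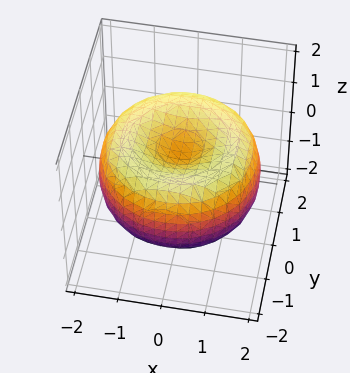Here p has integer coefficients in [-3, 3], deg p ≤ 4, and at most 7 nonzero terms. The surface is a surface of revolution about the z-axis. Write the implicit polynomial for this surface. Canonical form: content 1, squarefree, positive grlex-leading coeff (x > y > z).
First, deg p = 4.
Then, by symmetry, the surface is invariant under rotation about z: p = q(x² + y², z).
Then, observable constraints: a circular section at z = -1 has radius exactly 1.
Finally, assembling these constraints gives the stated polynomial.

x^4 + 2*x^2*y^2 + y^4 - 3*x^2 - 3*y^2 + 3*z^2 - 1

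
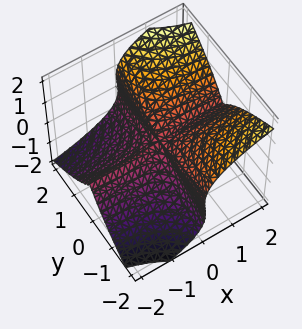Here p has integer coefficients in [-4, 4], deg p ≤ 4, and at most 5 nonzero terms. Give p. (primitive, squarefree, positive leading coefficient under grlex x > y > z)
2*x*y^2 + y*z^2 - 2*z^3

First, deg p = 3. A generic line meets the surface in up to 3 points.
Next, from the visible intercepts: the visible x-axis segment lies entirely on the surface; every point of the y-axis in the box is on the surface.
Finally, the integer polynomial consistent with all of this is the stated p.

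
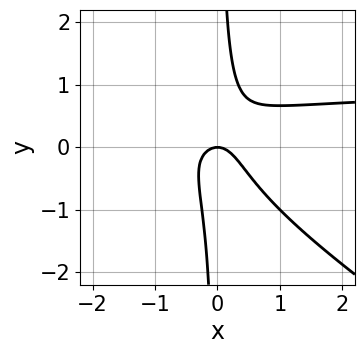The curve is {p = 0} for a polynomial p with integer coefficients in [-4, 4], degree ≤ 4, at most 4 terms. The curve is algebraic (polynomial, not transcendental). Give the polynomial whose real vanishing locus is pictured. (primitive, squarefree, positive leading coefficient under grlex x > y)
deg p = 3.
From the axis intercepts and sections: it meets the y-axis at y = 0 (among the integer gridlines); it crosses the x-axis at the gridline x = 0.
The integer polynomial consistent with all of this is the stated p.

2*x^2*y + 3*x*y^2 - 2*x^2 - y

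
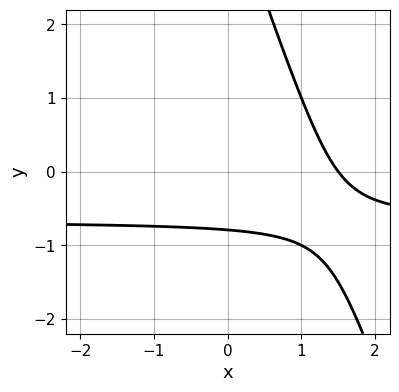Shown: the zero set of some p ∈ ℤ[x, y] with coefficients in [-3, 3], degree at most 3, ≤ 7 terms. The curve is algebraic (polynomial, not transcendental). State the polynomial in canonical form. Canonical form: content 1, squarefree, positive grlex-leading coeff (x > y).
3*x*y + y^2 + 2*x - 3*y - 3

1. Degree: a generic line meets the curve in up to 2 points, so deg p = 2.
2. Putting this together gives p.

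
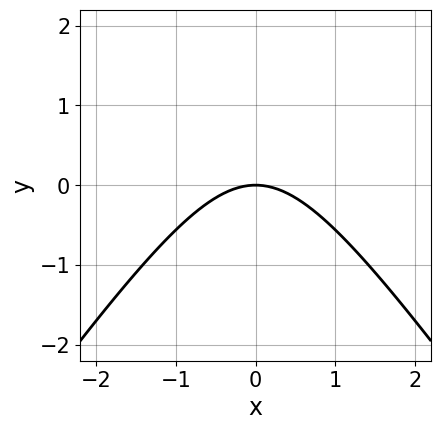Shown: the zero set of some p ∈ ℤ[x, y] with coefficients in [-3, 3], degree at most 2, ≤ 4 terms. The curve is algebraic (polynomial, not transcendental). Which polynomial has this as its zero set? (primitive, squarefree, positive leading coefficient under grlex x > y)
(a) Degree: the shape is more complex than any degree-1 curve, so deg p = 2.
(b) Symmetries: the x ↦ −x reflection is a symmetry, so x appears only in even powers.
(c) From the visible intercepts: it crosses the x-axis at the gridline x = 0; it crosses the y-axis at the gridline y = 0.
(d) Together with the visible shape, these determine p as stated.

2*x^2 - y^2 + 3*y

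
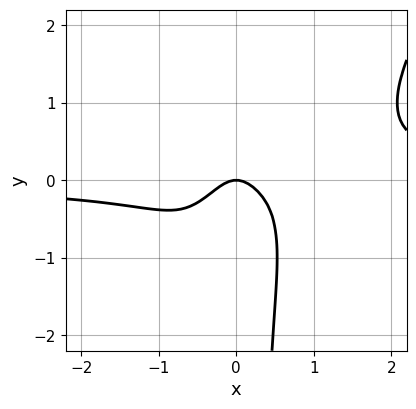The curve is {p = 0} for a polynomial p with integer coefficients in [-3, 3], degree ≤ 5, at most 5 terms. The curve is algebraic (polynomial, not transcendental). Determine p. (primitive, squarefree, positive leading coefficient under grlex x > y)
First, degree: the shape is more complex than any degree-3 curve, so deg p = 4.
Then, from the visible intercepts: it crosses the y-axis at the gridline y = 0; it crosses the x-axis at the gridline x = 0.
Finally, putting this together gives p.

3*x^3*y - 2*x^2*y^2 - 2*x^2*y - 2*x^2 - y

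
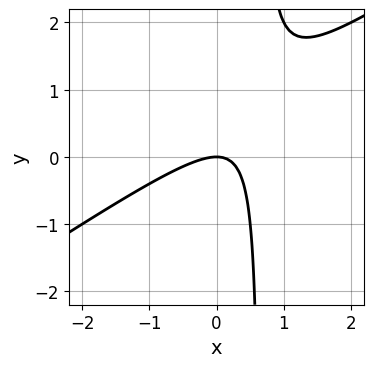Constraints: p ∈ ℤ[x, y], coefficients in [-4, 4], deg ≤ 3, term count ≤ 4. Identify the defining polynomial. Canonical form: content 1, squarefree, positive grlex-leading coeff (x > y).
1. deg p = 2. No degree-1 curve has this shape.
2. Reading off the gridlines: it meets the x-axis at x = 0 (among the integer gridlines); it meets the y-axis at y = 0 (among the integer gridlines).
3. Assembling these constraints gives the stated polynomial.

2*x^2 - 3*x*y + 2*y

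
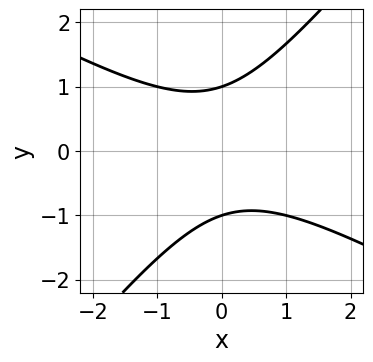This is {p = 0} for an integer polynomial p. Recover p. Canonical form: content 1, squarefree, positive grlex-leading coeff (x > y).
2*x^2 + 2*x*y - 3*y^2 + 3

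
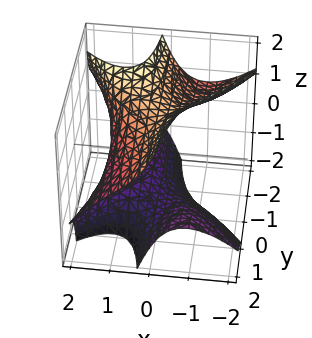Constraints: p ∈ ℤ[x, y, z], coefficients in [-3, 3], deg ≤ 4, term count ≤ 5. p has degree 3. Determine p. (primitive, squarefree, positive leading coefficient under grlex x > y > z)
1. deg p = 3. The shape is more complex than any degree-2 surface.
2. From the axis intercepts and sections: the surface avoids every integer y-axis point in the box.
3. Putting this together gives p.

x^3 + 2*x*y*z + z^2 - 2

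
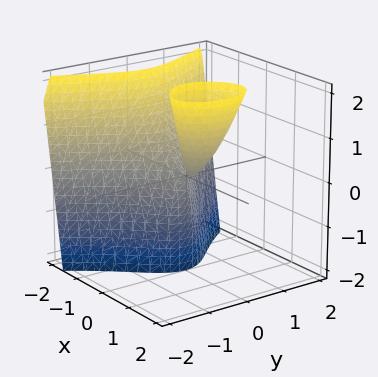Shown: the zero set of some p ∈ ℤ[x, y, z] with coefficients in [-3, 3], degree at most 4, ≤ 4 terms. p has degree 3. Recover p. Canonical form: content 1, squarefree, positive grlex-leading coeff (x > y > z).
2*x^3 - 2*x*z + 3*y^2

1. There are 2 components. They look like related sheets of one shape, so recover p as a whole.
2. Degree: no degree-2 surface has this shape, so deg p = 3.
3. Checking where it meets the axes: every point of the z-axis in the box is on the surface; one y-axis crossing is at y = 0; one x-axis crossing is at x = 0.
4. These observations pin down the coefficients.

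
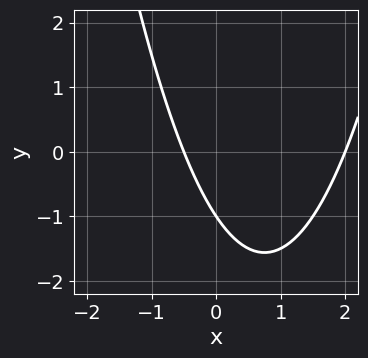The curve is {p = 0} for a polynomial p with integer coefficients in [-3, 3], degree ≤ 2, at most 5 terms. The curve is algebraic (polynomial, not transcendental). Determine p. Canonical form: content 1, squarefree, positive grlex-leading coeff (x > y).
Degree: a generic line meets the curve in up to 2 points, so deg p = 2.
Against the integer gridlines: it meets the y-axis at y = -1 (among the integer gridlines); it meets the x-axis at x = 2 (among the integer gridlines).
Putting this together gives p.

2*x^2 - 3*x - 2*y - 2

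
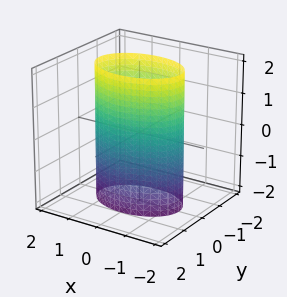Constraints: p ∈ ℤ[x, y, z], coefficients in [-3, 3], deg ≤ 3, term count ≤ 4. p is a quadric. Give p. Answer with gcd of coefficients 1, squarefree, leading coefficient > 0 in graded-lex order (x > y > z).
(a) The degree is 2 — a cylinder; a quadric.
(b) Symmetries: it's symmetric under x → −x, forcing even powers of x; it's symmetric under y → −y, forcing even powers of y; the z ↦ −z reflection is a symmetry, so z appears only in even powers.
(c) Observable constraints: the y-axis gridline crossings are at y ∈ {-1, 1}; it misses every integer gridline on the z-axis.
(d) The integer polynomial consistent with all of this is the stated p.

x^2 + 2*y^2 - 2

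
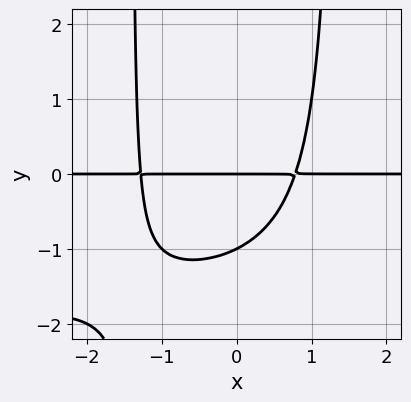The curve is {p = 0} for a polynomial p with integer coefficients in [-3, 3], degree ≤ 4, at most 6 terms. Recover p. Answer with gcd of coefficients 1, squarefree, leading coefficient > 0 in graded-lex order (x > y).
x^2*y^2 + 2*x^2*y + x*y - 2*y^2 - 2*y

First, degree: no degree-3 curve has this shape, so deg p = 4.
Then, against the integer gridlines: among the integer gridlines, it crosses the y-axis at y ∈ {-1, 0}; the visible x-axis segment lies entirely on the curve.
Finally, solving for integer coefficients yields p as stated.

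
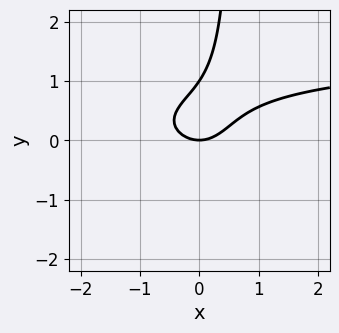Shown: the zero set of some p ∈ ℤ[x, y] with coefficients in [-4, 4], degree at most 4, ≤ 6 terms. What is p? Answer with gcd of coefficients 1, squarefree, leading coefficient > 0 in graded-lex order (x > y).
x^2*y + 3*x*y^2 - 2*x^2 - 2*y^2 + 2*y

(a) deg p = 3.
(b) Checking where it meets the axes: it crosses the x-axis at the gridline x = 0; the y-axis gridline crossings are at y ∈ {0, 1}.
(c) These observations pin down the coefficients.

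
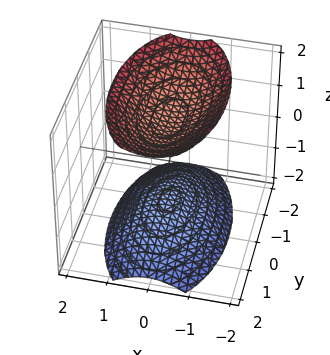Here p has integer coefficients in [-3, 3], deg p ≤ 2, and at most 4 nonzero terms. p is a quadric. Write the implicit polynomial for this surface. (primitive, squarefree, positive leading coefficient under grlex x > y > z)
3*x^2 + y^2 - 2*z^2 + 3

I count 2 distinct pieces.
deg p = 2.
Symmetries: the y ↦ −y reflection is a symmetry, so y appears only in even powers; mirror symmetry z ↦ −z ⇒ only even powers of z; mirror symmetry x ↦ −x ⇒ only even powers of x.
From the visible intercepts: it misses every integer gridline on the y-axis; the surface avoids every integer x-axis point in the box.
The integer polynomial consistent with all of this is the stated p.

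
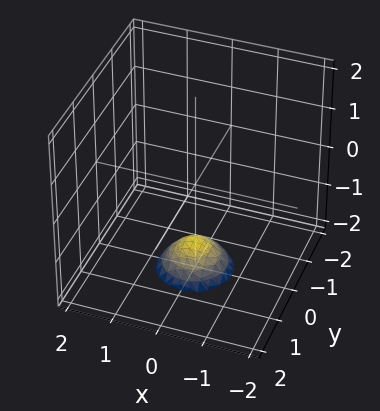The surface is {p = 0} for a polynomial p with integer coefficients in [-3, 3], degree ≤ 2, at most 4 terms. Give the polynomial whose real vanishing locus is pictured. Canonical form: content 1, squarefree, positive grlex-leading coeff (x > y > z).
2*x^2 + 2*y^2 + 2*z + 3

First, degree: the shape is more complex than any degree-1 surface, so deg p = 2.
Then, by symmetry, the z-axis is an axis of rotation, so x and y enter only as x² + y².
Next, from the visible intercepts: it misses every integer gridline on the x-axis; a circular section at z = -2 has radius between 0 and 1.
Finally, these observations pin down the coefficients.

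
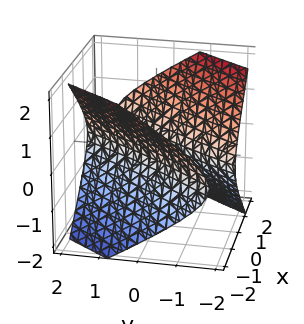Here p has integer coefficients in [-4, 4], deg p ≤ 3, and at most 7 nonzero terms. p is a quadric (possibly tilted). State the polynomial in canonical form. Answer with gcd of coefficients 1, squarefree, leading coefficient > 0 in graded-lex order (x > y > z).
2*x^2 - 3*x*y + y^2 - 3*z^2 - 1

1. I count 2 distinct pieces. Treating them together as one polynomial.
2. Degree: the shape is more complex than any degree-1 surface, so deg p = 2.
3. Checking where it meets the axes: no z-intercept at any integer in the box; among the integer gridlines, it crosses the y-axis at y ∈ {-1, 1}.
4. Together with the visible shape, these determine p as stated.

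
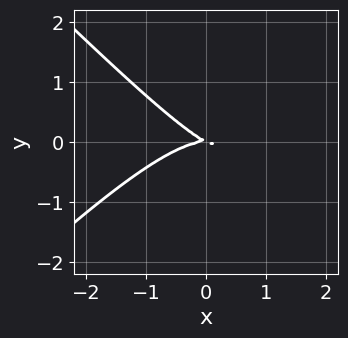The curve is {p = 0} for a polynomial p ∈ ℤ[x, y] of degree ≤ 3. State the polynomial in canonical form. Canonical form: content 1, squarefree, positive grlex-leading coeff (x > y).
x^3 - x*y^2 + x*y + 2*y^2

1. Degree: a generic line meets the curve in up to 3 points, so deg p = 3.
2. From the axis intercepts and sections: one x-axis crossing is at x = 0; one y-axis crossing is at y = 0.
3. Fitting integer coefficients to these (and the overall shape) gives p.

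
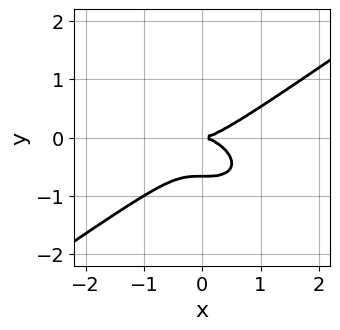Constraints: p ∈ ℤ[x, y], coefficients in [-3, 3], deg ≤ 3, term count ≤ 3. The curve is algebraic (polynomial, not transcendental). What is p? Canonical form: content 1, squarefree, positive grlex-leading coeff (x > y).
x^3 - 3*y^3 - 2*y^2

1. deg p = 3. The shape is more complex than any degree-2 curve.
2. From the axis intercepts and sections: one x-axis crossing is at x = 0; one y-axis crossing is at y = 0.
3. Assembling these constraints gives the stated polynomial.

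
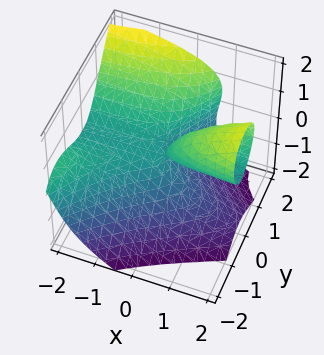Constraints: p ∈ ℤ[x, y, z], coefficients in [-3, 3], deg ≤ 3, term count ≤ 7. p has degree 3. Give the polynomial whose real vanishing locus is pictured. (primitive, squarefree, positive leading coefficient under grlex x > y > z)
3*x*y^2 - 2*y^3 + 2*z^3 - 3*x*z + 2*y^2

Degree: the shape is more complex than any degree-2 surface, so deg p = 3.
Observable constraints: among the integer gridlines, it crosses the y-axis at y ∈ {0, 1}; the visible x-axis segment lies entirely on the surface.
Fitting integer coefficients to these (and the overall shape) gives p.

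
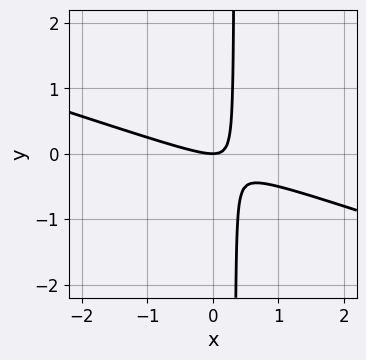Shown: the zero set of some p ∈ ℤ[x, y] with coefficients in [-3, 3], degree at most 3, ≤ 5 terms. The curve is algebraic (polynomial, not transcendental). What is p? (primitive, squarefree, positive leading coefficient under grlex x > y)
x^2 + 3*x*y - y

deg p = 2.
Observable constraints: it crosses the y-axis at the gridline y = 0; it crosses the x-axis at the gridline x = 0.
Assembling these constraints gives the stated polynomial.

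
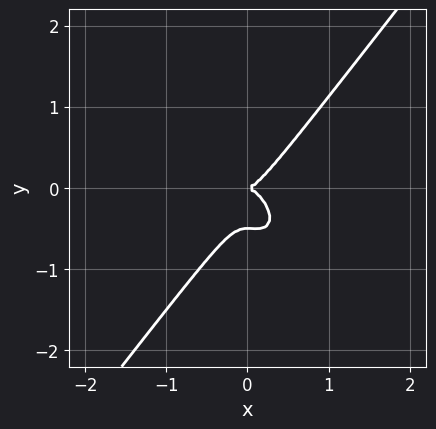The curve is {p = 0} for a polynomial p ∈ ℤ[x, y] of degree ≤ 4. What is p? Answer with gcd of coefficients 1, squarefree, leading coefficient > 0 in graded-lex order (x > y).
3*x^3 + x^2*y - 2*y^3 - y^2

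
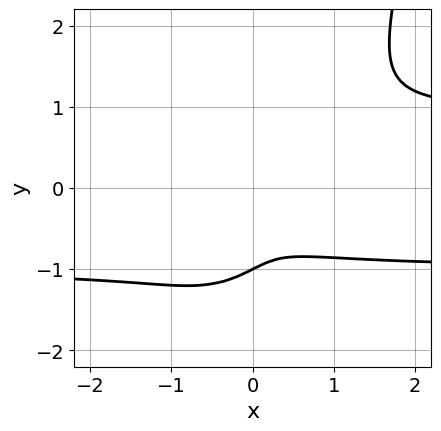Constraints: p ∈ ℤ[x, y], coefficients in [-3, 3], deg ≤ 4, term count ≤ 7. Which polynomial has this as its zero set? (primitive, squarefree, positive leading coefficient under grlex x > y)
(a) deg p = 4. A generic line meets the curve in up to 4 points.
(b) From the axis intercepts and sections: it crosses the y-axis at the gridline y = -1.
(c) Together with the visible shape, these determine p as stated.

2*x^2*y^2 + x*y^2 - 2*y^3 - 2*x^2 - 2*y^2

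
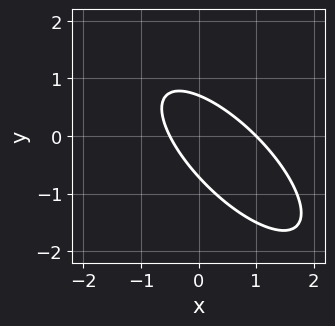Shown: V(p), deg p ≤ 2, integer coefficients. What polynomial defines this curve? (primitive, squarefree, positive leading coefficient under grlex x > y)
First, degree: a generic line meets the curve in up to 2 points, so deg p = 2.
Then, checking where it meets the axes: one x-axis crossing is at x = 1.
Finally, solving for integer coefficients yields p as stated.

2*x^2 + 3*x*y + 2*y^2 - x - 1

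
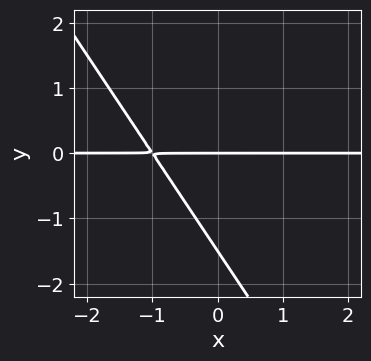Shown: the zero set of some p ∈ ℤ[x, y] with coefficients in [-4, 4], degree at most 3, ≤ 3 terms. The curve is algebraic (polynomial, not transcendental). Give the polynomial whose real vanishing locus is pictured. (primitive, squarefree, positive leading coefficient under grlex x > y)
First, degree: no degree-1 curve has this shape, so deg p = 2.
Then, against the integer gridlines: the visible x-axis segment lies entirely on the curve; one y-axis crossing is at y = 0.
Finally, together with the visible shape, these determine p as stated.

3*x*y + 2*y^2 + 3*y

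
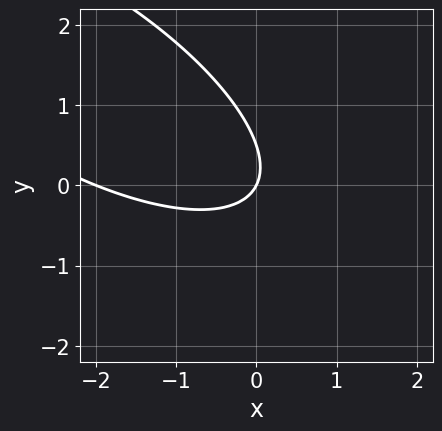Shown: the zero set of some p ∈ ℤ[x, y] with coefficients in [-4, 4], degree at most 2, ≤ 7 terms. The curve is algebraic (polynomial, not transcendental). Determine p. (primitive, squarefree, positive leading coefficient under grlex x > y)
x^2 + 2*x*y + 2*y^2 + 2*x - y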